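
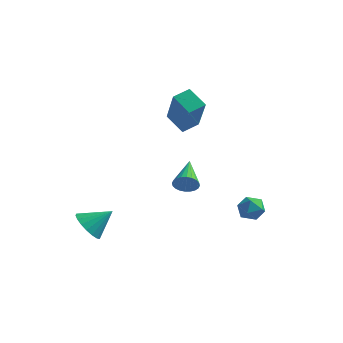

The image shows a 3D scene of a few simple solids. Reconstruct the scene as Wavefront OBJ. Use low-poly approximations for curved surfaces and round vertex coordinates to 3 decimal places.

v -0.619 1.49 0.178
v -1.472 1.858 0.73
v -0.19 2.169 0.389
v -1.043 2.536 0.942
v 0.083 0.504 1.918
v -0.77 0.871 2.471
v 0.512 1.182 2.13
v -0.341 1.55 2.682
v 0.694 -1.291 -1.131
v 0.984 -1.368 -0.671
v 0.266 0.111 -0.629
v 1.131 -1.277 -0.798
v 1.211 -1.189 -0.976
v 1.213 -1.116 -1.178
v 1.135 -1.07 -1.373
v 0.991 -1.058 -1.531
v 0.801 -1.081 -1.628
v 0.594 -1.136 -1.649
v 0.403 -1.215 -1.592
v 0.256 -1.305 -1.465
v 0.176 -1.394 -1.286
v 0.174 -1.466 -1.084
v 0.252 -1.512 -0.89
v 0.397 -1.525 -0.732
v 0.587 -1.502 -0.635
v 0.793 -1.447 -0.613
v -2.735 -3.095 -3.353
v -2.156 -3.522 -3.655
v -1.925 -2.525 -2.607
v -2.162 -3.244 -3.861
v -2.282 -2.935 -3.967
v -2.491 -2.659 -3.952
v -2.748 -2.469 -3.817
v -3.003 -2.402 -3.591
v -3.205 -2.474 -3.318
v -3.314 -2.668 -3.051
v -3.308 -2.947 -2.845
v -3.188 -3.255 -2.739
v -2.979 -3.532 -2.754
v -2.722 -3.722 -2.889
v -2.467 -3.788 -3.115
v -2.265 -3.717 -3.388
v 2.418 0.873 -2.64
v 2.688 1.183 -3.133
v 2.812 -0.023 -2.987
v 3.082 0.287 -3.48
v 3.299 0.381 -2.884
v 3.056 0.935 -2.669
v 2.444 0.225 -3.451
v 2.201 0.779 -3.236
v 2.705 0.782 -3.634
v 3.233 0.879 -3.283
v 2.267 0.281 -2.837
v 2.795 0.378 -2.486
f 2 4 1
f 5 2 1
f 1 4 3
f 3 5 1
f 2 8 4
f 6 2 5
f 6 8 2
f 4 8 3
f 7 5 3
f 3 8 7
f 7 6 5
f 8 6 7
f 10 9 12
f 10 12 11
f 12 9 13
f 12 13 11
f 13 9 14
f 13 14 11
f 14 9 15
f 14 15 11
f 15 9 16
f 15 16 11
f 16 9 17
f 16 17 11
f 17 9 18
f 17 18 11
f 18 9 19
f 18 19 11
f 19 9 20
f 19 20 11
f 20 9 21
f 20 21 11
f 21 9 22
f 21 22 11
f 22 9 23
f 22 23 11
f 23 9 24
f 23 24 11
f 24 9 25
f 24 25 11
f 25 9 26
f 25 26 11
f 26 9 10
f 26 10 11
f 28 27 30
f 28 30 29
f 30 27 31
f 30 31 29
f 31 27 32
f 31 32 29
f 32 27 33
f 32 33 29
f 33 27 34
f 33 34 29
f 34 27 35
f 34 35 29
f 35 27 36
f 35 36 29
f 36 27 37
f 36 37 29
f 37 27 38
f 37 38 29
f 38 27 39
f 38 39 29
f 39 27 40
f 39 40 29
f 40 27 41
f 40 41 29
f 41 27 42
f 41 42 29
f 42 27 28
f 42 28 29
f 43 54 48
f 43 48 44
f 43 44 50
f 43 50 53
f 43 53 54
f 44 48 52
f 48 54 47
f 54 53 45
f 53 50 49
f 50 44 51
f 46 52 47
f 46 47 45
f 46 45 49
f 46 49 51
f 46 51 52
f 47 52 48
f 45 47 54
f 49 45 53
f 51 49 50
f 52 51 44



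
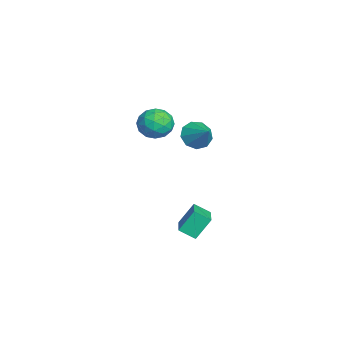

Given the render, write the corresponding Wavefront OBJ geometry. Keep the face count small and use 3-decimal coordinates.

v 3.015 -0.534 -3.873
v 2.712 0.241 -2.747
v 3.217 0.289 -4.385
v 2.914 1.064 -3.259
v 4.686 -0.624 -3.361
v 4.383 0.151 -2.235
v 4.888 0.199 -3.873
v 4.585 0.974 -2.747
v 0.431 0.507 0.887
v 1.008 -0.056 0.51
v 1.509 1.033 1.753
v 0.998 0.469 0.203
v 0.723 1.012 0.215
v 0.311 1.318 0.542
v -0.045 1.245 1.03
v -0.179 0.826 1.452
v -0.027 0.258 1.609
v 0.339 -0.194 1.428
v 0.747 -0.318 0.994
v 2.143 -1.176 3.661
v 2.699 -0.716 3
v 2.481 -2.564 2.98
v 3.037 -2.104 2.319
v 3.323 -2.148 3.253
v 3.114 -1.29 3.674
v 2.066 -1.99 2.306
v 1.857 -1.132 2.727
v 2.651 -1.22 2.163
v 3.428 -1.317 2.748
v 1.752 -1.963 3.232
v 2.529 -2.06 3.817
v 2.391 -0.824 3.39
v 2.789 -2.456 2.59
v 2.957 -2.481 3.139
v 3.284 -2.211 2.751
v 2.636 -1.162 3.786
v 2.962 -0.892 3.398
v 3.329 -1.733 3.547
v 2.218 -2.388 2.582
v 2.544 -2.118 2.194
v 1.896 -1.069 3.229
v 2.223 -0.799 2.841
v 1.851 -1.547 2.433
v 2.69 -0.85 2.51
v 2.888 -1.666 2.11
v 2.318 -1.598 2.102
v 2.195 -1.094 2.349
v 3.146 -0.907 2.854
v 3.345 -1.723 2.454
v 3.514 -1.749 3.003
v 3.391 -1.245 3.25
v 3.118 -1.203 2.362
v 1.835 -1.557 3.526
v 2.034 -2.373 3.126
v 1.789 -2.035 2.73
v 1.666 -1.531 2.977
v 2.292 -1.614 3.87
v 2.49 -2.43 3.47
v 2.985 -2.186 3.631
v 2.862 -1.682 3.878
v 2.062 -2.077 3.618
f 2 4 1
f 5 2 1
f 1 4 3
f 3 5 1
f 2 8 4
f 6 2 5
f 6 8 2
f 4 8 3
f 7 5 3
f 3 8 7
f 7 6 5
f 8 6 7
f 10 9 12
f 10 12 11
f 12 9 13
f 12 13 11
f 13 9 14
f 13 14 11
f 14 9 15
f 14 15 11
f 15 9 16
f 15 16 11
f 16 9 17
f 16 17 11
f 17 9 18
f 17 18 11
f 18 9 19
f 18 19 11
f 19 9 10
f 19 10 11
f 20 57 36
f 57 31 60
f 36 60 25
f 57 60 36
f 20 36 32
f 36 25 37
f 32 37 21
f 36 37 32
f 20 32 41
f 32 21 42
f 41 42 27
f 32 42 41
f 20 41 53
f 41 27 56
f 53 56 30
f 41 56 53
f 20 53 57
f 53 30 61
f 57 61 31
f 53 61 57
f 21 37 48
f 37 25 51
f 48 51 29
f 37 51 48
f 25 60 38
f 60 31 59
f 38 59 24
f 60 59 38
f 31 61 58
f 61 30 54
f 58 54 22
f 61 54 58
f 30 56 55
f 56 27 43
f 55 43 26
f 56 43 55
f 27 42 47
f 42 21 44
f 47 44 28
f 42 44 47
f 23 49 35
f 49 29 50
f 35 50 24
f 49 50 35
f 23 35 33
f 35 24 34
f 33 34 22
f 35 34 33
f 23 33 40
f 33 22 39
f 40 39 26
f 33 39 40
f 23 40 45
f 40 26 46
f 45 46 28
f 40 46 45
f 23 45 49
f 45 28 52
f 49 52 29
f 45 52 49
f 24 50 38
f 50 29 51
f 38 51 25
f 50 51 38
f 22 34 58
f 34 24 59
f 58 59 31
f 34 59 58
f 26 39 55
f 39 22 54
f 55 54 30
f 39 54 55
f 28 46 47
f 46 26 43
f 47 43 27
f 46 43 47
f 29 52 48
f 52 28 44
f 48 44 21
f 52 44 48



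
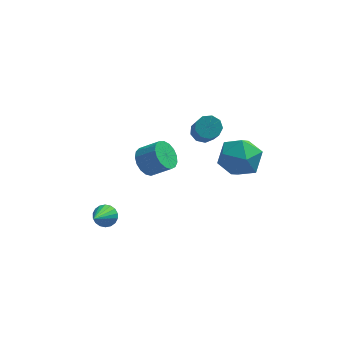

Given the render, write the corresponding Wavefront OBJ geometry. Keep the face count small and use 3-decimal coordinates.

v 1.76 3.615 -0.753
v 2.356 3.617 -0.819
v 2.537 2.207 0.767
v 1.94 2.205 0.833
v 2.243 3.906 -0.55
v 2.424 2.496 1.036
v 1.904 4.058 -0.375
v 2.085 2.648 1.211
v 1.498 4.003 -0.378
v 1.678 2.593 1.208
v 1.213 3.767 -0.556
v 1.394 2.356 1.03
v 1.185 3.459 -0.826
v 1.366 2.049 0.76
v 1.425 3.224 -1.062
v 1.606 1.814 0.524
v 1.822 3.173 -1.154
v 2.003 1.762 0.433
v 2.19 3.328 -1.057
v 2.37 1.918 0.529
v -2.471 0.841 -4.074
v -2.224 0.461 -4.421
v -2.909 -0.421 -3.006
v -2.035 0.528 -4.265
v -1.932 0.656 -4.072
v -1.936 0.821 -3.879
v -2.046 0.989 -3.725
v -2.24 1.129 -3.64
v -2.48 1.211 -3.641
v -2.719 1.22 -3.728
v -2.908 1.154 -3.884
v -3.011 1.025 -4.077
v -3.006 0.861 -4.27
v -2.896 0.692 -4.424
v -2.702 0.553 -4.509
v -2.462 0.47 -4.508
v -0.736 3.174 -2.503
v -0.281 3.574 -2.961
v 0.592 3.366 -2.275
v 0.136 2.966 -1.817
v -0.406 3.821 -2.726
v 0.466 3.613 -2.04
v -0.608 3.921 -2.44
v 0.265 3.712 -1.753
v -0.839 3.849 -2.168
v 0.034 3.64 -1.482
v -1.046 3.622 -1.973
v -0.173 3.414 -1.287
v -1.183 3.293 -1.9
v -0.31 3.085 -1.213
v -1.217 2.937 -1.964
v -0.344 2.729 -1.278
v -1.141 2.635 -2.153
v -0.268 2.427 -1.466
v -0.973 2.457 -2.421
v -0.1 2.248 -1.734
v -0.75 2.443 -2.708
v 0.123 2.234 -2.022
v -0.524 2.596 -2.949
v 0.349 2.388 -2.262
v -0.347 2.882 -3.087
v 0.526 2.674 -2.4
v -0.259 3.235 -3.092
v 0.614 3.027 -2.405
v 2.552 0.901 1.007
v 3.583 1.125 0.89
v 2.817 -0.665 0.35
v 3.848 -0.441 0.233
v 3.438 -0.558 1.205
v 3.274 0.409 1.611
v 3.126 0.051 -0.371
v 2.962 1.018 0.035
v 3.938 0.599 0.038
v 4.131 0.223 1.012
v 2.269 0.237 0.228
v 2.462 -0.139 1.202
f 2 1 5
f 2 5 3
f 3 5 6
f 3 6 4
f 5 1 7
f 5 7 6
f 6 7 8
f 6 8 4
f 7 1 9
f 7 9 8
f 8 9 10
f 8 10 4
f 9 1 11
f 9 11 10
f 10 11 12
f 10 12 4
f 11 1 13
f 11 13 12
f 12 13 14
f 12 14 4
f 13 1 15
f 13 15 14
f 14 15 16
f 14 16 4
f 15 1 17
f 15 17 16
f 16 17 18
f 16 18 4
f 17 1 19
f 17 19 18
f 18 19 20
f 18 20 4
f 19 1 2
f 19 2 20
f 20 2 3
f 20 3 4
f 22 21 24
f 22 24 23
f 24 21 25
f 24 25 23
f 25 21 26
f 25 26 23
f 26 21 27
f 26 27 23
f 27 21 28
f 27 28 23
f 28 21 29
f 28 29 23
f 29 21 30
f 29 30 23
f 30 21 31
f 30 31 23
f 31 21 32
f 31 32 23
f 32 21 33
f 32 33 23
f 33 21 34
f 33 34 23
f 34 21 35
f 34 35 23
f 35 21 36
f 35 36 23
f 36 21 22
f 36 22 23
f 38 37 41
f 38 41 39
f 39 41 42
f 39 42 40
f 41 37 43
f 41 43 42
f 42 43 44
f 42 44 40
f 43 37 45
f 43 45 44
f 44 45 46
f 44 46 40
f 45 37 47
f 45 47 46
f 46 47 48
f 46 48 40
f 47 37 49
f 47 49 48
f 48 49 50
f 48 50 40
f 49 37 51
f 49 51 50
f 50 51 52
f 50 52 40
f 51 37 53
f 51 53 52
f 52 53 54
f 52 54 40
f 53 37 55
f 53 55 54
f 54 55 56
f 54 56 40
f 55 37 57
f 55 57 56
f 56 57 58
f 56 58 40
f 57 37 59
f 57 59 58
f 58 59 60
f 58 60 40
f 59 37 61
f 59 61 60
f 60 61 62
f 60 62 40
f 61 37 63
f 61 63 62
f 62 63 64
f 62 64 40
f 63 37 38
f 63 38 64
f 64 38 39
f 64 39 40
f 65 76 70
f 65 70 66
f 65 66 72
f 65 72 75
f 65 75 76
f 66 70 74
f 70 76 69
f 76 75 67
f 75 72 71
f 72 66 73
f 68 74 69
f 68 69 67
f 68 67 71
f 68 71 73
f 68 73 74
f 69 74 70
f 67 69 76
f 71 67 75
f 73 71 72
f 74 73 66



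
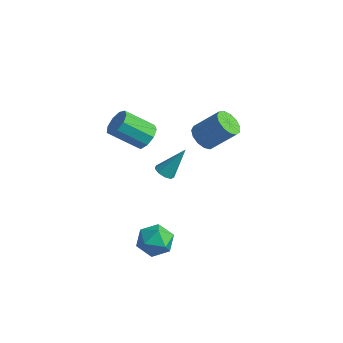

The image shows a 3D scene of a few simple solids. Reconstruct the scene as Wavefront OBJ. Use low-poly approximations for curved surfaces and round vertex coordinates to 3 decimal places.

v -1.061 -0.699 -4.166
v -0.177 -1.266 -4.384
v -1.603 -1.954 -3.096
v -0.719 -2.521 -3.314
v -0.647 -1.612 -2.749
v -0.312 -0.837 -3.411
v -1.468 -2.383 -4.069
v -1.133 -1.608 -4.731
v -0.429 -2.307 -4.325
v 0.079 -1.831 -3.509
v -1.859 -1.389 -3.971
v -1.351 -0.913 -3.155
v 0.04 -1.839 2.41
v 0.584 -1.941 2.276
v 0.58 -0.921 3.91
v 0.467 -1.607 2.114
v 0.15 -1.381 2.09
v -0.218 -1.37 2.216
v -0.466 -1.578 2.433
v -0.478 -1.909 2.639
v -0.247 -2.207 2.738
v 0.118 -2.333 2.684
v 0.446 -2.228 2.501
v -2.547 3.537 0.545
v -1.998 3.804 -0.06
v -0.923 4.609 1.27
v -1.473 4.343 1.875
v -2.326 4.157 -0.009
v -1.251 4.962 1.321
v -2.724 4.313 0.218
v -1.649 5.118 1.548
v -3.066 4.223 0.549
v -1.992 5.028 1.879
v -3.244 3.916 0.879
v -2.169 4.721 2.209
v -3.2 3.488 1.103
v -2.126 4.293 2.433
v -2.949 3.076 1.149
v -1.875 3.881 2.479
v -2.571 2.811 1.004
v -1.496 3.616 2.334
v -2.185 2.776 0.713
v -1.11 3.581 2.043
v -1.914 2.983 0.369
v -0.839 3.788 1.699
v -1.844 3.366 0.08
v -0.769 4.171 1.41
v -3.413 0.298 1.913
v -2.996 0.605 2.574
v -4.049 -0.491 3.748
v -4.467 -0.798 3.087
v -3.457 0.93 2.464
v -4.51 -0.165 3.638
v -3.897 0.959 2.097
v -4.95 -0.136 3.27
v -4.111 0.679 1.643
v -5.164 -0.416 2.817
v -3.999 0.22 1.316
v -5.052 -0.875 2.489
v -3.613 -0.202 1.268
v -4.666 -1.297 2.442
v -3.133 -0.391 1.522
v -4.186 -1.486 2.696
v -2.785 -0.258 1.959
v -3.838 -1.353 3.133
v -2.731 0.136 2.375
v -3.784 -0.96 3.548
f 1 12 6
f 1 6 2
f 1 2 8
f 1 8 11
f 1 11 12
f 2 6 10
f 6 12 5
f 12 11 3
f 11 8 7
f 8 2 9
f 4 10 5
f 4 5 3
f 4 3 7
f 4 7 9
f 4 9 10
f 5 10 6
f 3 5 12
f 7 3 11
f 9 7 8
f 10 9 2
f 14 13 16
f 14 16 15
f 16 13 17
f 16 17 15
f 17 13 18
f 17 18 15
f 18 13 19
f 18 19 15
f 19 13 20
f 19 20 15
f 20 13 21
f 20 21 15
f 21 13 22
f 21 22 15
f 22 13 23
f 22 23 15
f 23 13 14
f 23 14 15
f 25 24 28
f 25 28 26
f 26 28 29
f 26 29 27
f 28 24 30
f 28 30 29
f 29 30 31
f 29 31 27
f 30 24 32
f 30 32 31
f 31 32 33
f 31 33 27
f 32 24 34
f 32 34 33
f 33 34 35
f 33 35 27
f 34 24 36
f 34 36 35
f 35 36 37
f 35 37 27
f 36 24 38
f 36 38 37
f 37 38 39
f 37 39 27
f 38 24 40
f 38 40 39
f 39 40 41
f 39 41 27
f 40 24 42
f 40 42 41
f 41 42 43
f 41 43 27
f 42 24 44
f 42 44 43
f 43 44 45
f 43 45 27
f 44 24 46
f 44 46 45
f 45 46 47
f 45 47 27
f 46 24 25
f 46 25 47
f 47 25 26
f 47 26 27
f 49 48 52
f 49 52 50
f 50 52 53
f 50 53 51
f 52 48 54
f 52 54 53
f 53 54 55
f 53 55 51
f 54 48 56
f 54 56 55
f 55 56 57
f 55 57 51
f 56 48 58
f 56 58 57
f 57 58 59
f 57 59 51
f 58 48 60
f 58 60 59
f 59 60 61
f 59 61 51
f 60 48 62
f 60 62 61
f 61 62 63
f 61 63 51
f 62 48 64
f 62 64 63
f 63 64 65
f 63 65 51
f 64 48 66
f 64 66 65
f 65 66 67
f 65 67 51
f 66 48 49
f 66 49 67
f 67 49 50
f 67 50 51



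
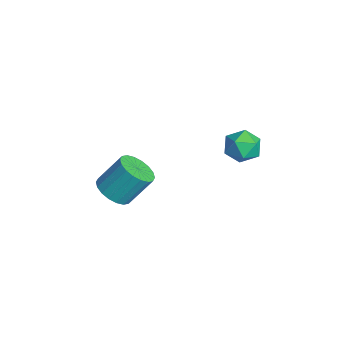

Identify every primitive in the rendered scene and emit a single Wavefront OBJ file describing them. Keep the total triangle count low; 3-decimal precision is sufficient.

v -1.355 -3.149 -1.028
v -0.839 -2.737 -1.385
v -0.75 -1.88 -0.27
v -1.265 -2.291 0.088
v -1.126 -2.592 -1.475
v -1.037 -1.734 -0.359
v -1.458 -2.556 -1.475
v -1.369 -1.698 -0.36
v -1.769 -2.638 -1.387
v -1.68 -1.78 -0.272
v -1.999 -2.821 -1.228
v -1.909 -1.963 -0.113
v -2.1 -3.069 -1.029
v -2.011 -2.211 0.086
v -2.054 -3.333 -0.83
v -1.965 -2.475 0.285
v -1.87 -3.56 -0.67
v -1.781 -2.703 0.445
v -1.583 -3.706 -0.581
v -1.494 -2.848 0.535
v -1.251 -3.742 -0.58
v -1.162 -2.884 0.535
v -0.94 -3.66 -0.668
v -0.851 -2.802 0.447
v -0.711 -3.477 -0.827
v -0.621 -2.619 0.288
v -0.609 -3.229 -1.026
v -0.52 -2.371 0.089
v -0.655 -2.965 -1.225
v -0.566 -2.107 -0.11
v 2.132 0.978 3.675
v 2.67 0.772 3.268
v 1.85 -0.112 3.852
v 2.388 -0.318 3.445
v 2.514 -0.021 4.071
v 2.688 0.653 3.962
v 1.832 0.007 3.158
v 2.006 0.681 3.049
v 2.484 0.172 2.948
v 2.905 0.155 3.513
v 1.615 0.505 3.607
v 2.036 0.488 4.172
f 2 1 5
f 2 5 3
f 3 5 6
f 3 6 4
f 5 1 7
f 5 7 6
f 6 7 8
f 6 8 4
f 7 1 9
f 7 9 8
f 8 9 10
f 8 10 4
f 9 1 11
f 9 11 10
f 10 11 12
f 10 12 4
f 11 1 13
f 11 13 12
f 12 13 14
f 12 14 4
f 13 1 15
f 13 15 14
f 14 15 16
f 14 16 4
f 15 1 17
f 15 17 16
f 16 17 18
f 16 18 4
f 17 1 19
f 17 19 18
f 18 19 20
f 18 20 4
f 19 1 21
f 19 21 20
f 20 21 22
f 20 22 4
f 21 1 23
f 21 23 22
f 22 23 24
f 22 24 4
f 23 1 25
f 23 25 24
f 24 25 26
f 24 26 4
f 25 1 27
f 25 27 26
f 26 27 28
f 26 28 4
f 27 1 29
f 27 29 28
f 28 29 30
f 28 30 4
f 29 1 2
f 29 2 30
f 30 2 3
f 30 3 4
f 31 42 36
f 31 36 32
f 31 32 38
f 31 38 41
f 31 41 42
f 32 36 40
f 36 42 35
f 42 41 33
f 41 38 37
f 38 32 39
f 34 40 35
f 34 35 33
f 34 33 37
f 34 37 39
f 34 39 40
f 35 40 36
f 33 35 42
f 37 33 41
f 39 37 38
f 40 39 32



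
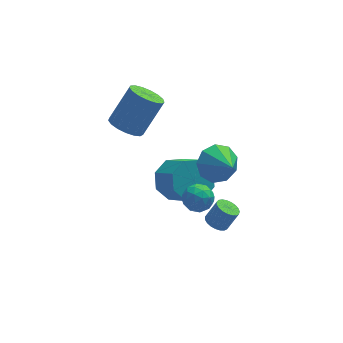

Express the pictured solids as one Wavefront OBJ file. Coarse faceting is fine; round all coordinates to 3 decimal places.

v 3.65 -1.641 1.534
v 4.435 -1.793 1.02
v 3.99 -2.839 2.406
v 4.568 -1.394 1.516
v 4.271 -1.111 2.02
v 3.684 -1.076 2.297
v 3.081 -1.305 2.216
v 2.745 -1.692 1.816
v 2.832 -2.055 1.284
v 3.302 -2.224 0.869
v 3.936 -2.121 0.765
v 3.424 -2.524 -1.706
v 3.885 -2.685 -1.958
v 4.397 -2.617 -1.067
v 3.936 -2.456 -0.814
v 3.896 -2.458 -1.981
v 4.407 -2.39 -1.09
v 3.824 -2.242 -1.957
v 4.336 -2.174 -1.065
v 3.683 -2.075 -1.889
v 4.195 -2.007 -0.997
v 3.498 -1.985 -1.789
v 4.01 -1.917 -0.898
v 3.3 -1.989 -1.675
v 3.812 -1.921 -0.784
v 3.123 -2.085 -1.566
v 3.635 -2.017 -0.675
v 2.998 -2.257 -1.482
v 3.51 -2.189 -0.59
v 2.947 -2.475 -1.436
v 3.459 -2.408 -0.544
v 2.979 -2.702 -1.436
v 3.49 -2.634 -0.545
v 3.087 -2.898 -1.484
v 3.599 -2.83 -0.592
v 3.254 -3.029 -1.569
v 3.766 -2.961 -0.678
v 3.45 -3.073 -1.679
v 3.962 -3.005 -0.787
v 3.642 -3.022 -1.793
v 4.153 -2.954 -0.901
v 3.796 -2.885 -1.891
v 4.307 -2.817 -1
v 2.423 -2.685 0.526
v 2.96 -2.689 0.997
v 1.98 -3.631 1.023
v 2.517 -3.635 1.494
v 2.023 -3.119 1.52
v 2.296 -2.535 1.213
v 2.644 -3.785 0.807
v 2.917 -3.201 0.5
v 3.097 -3.369 1.171
v 2.713 -2.957 1.612
v 2.227 -3.363 0.408
v 1.843 -2.951 0.849
v 2.73 -2.604 0.718
v 2.21 -3.716 1.302
v 1.919 -3.413 1.318
v 2.235 -3.415 1.595
v 2.34 -2.513 0.845
v 2.656 -2.516 1.122
v 2.105 -2.768 1.429
v 2.284 -3.804 0.898
v 2.6 -3.807 1.175
v 2.705 -2.905 0.425
v 3.021 -2.907 0.702
v 2.835 -3.552 0.591
v 3.127 -3.006 1.097
v 2.866 -3.562 1.389
v 2.94 -3.65 0.985
v 3.101 -3.307 0.805
v 2.901 -2.764 1.356
v 2.641 -3.32 1.649
v 2.35 -3.017 1.664
v 2.511 -2.673 1.483
v 2.981 -3.164 1.458
v 2.299 -3 0.371
v 2.039 -3.556 0.664
v 2.429 -3.647 0.537
v 2.59 -3.303 0.356
v 2.074 -2.758 0.631
v 1.813 -3.314 0.923
v 1.839 -3.013 1.215
v 2 -2.67 1.035
v 1.959 -3.156 0.562
v 0.329 0.987 2.228
v 0.89 1.334 1.724
v 1.932 1.861 3.248
v 1.371 1.513 3.752
v 0.633 1.628 1.798
v 1.675 2.155 3.322
v 0.307 1.775 1.971
v 1.349 2.302 3.495
v -0.015 1.742 2.202
v 1.028 2.268 3.726
v -0.257 1.535 2.439
v 0.785 2.062 3.963
v -0.365 1.203 2.628
v 0.677 1.73 4.152
v -0.315 0.821 2.725
v 0.728 1.348 4.249
v -0.117 0.477 2.709
v 0.926 1.004 4.233
v 0.184 0.25 2.582
v 1.226 0.777 4.106
v 0.517 0.192 2.374
v 1.56 0.718 3.898
v 0.807 0.315 2.133
v 1.85 0.842 3.657
v 0.988 0.593 1.913
v 2.03 1.119 3.437
v 1.018 0.961 1.766
v 2.06 1.487 3.29
v 2.45 0.845 -1.938
v 3.341 0.733 -2.52
v 3.861 -0.417 -1.504
v 2.97 -0.305 -0.922
v 3.422 1.293 -1.928
v 3.941 0.144 -0.912
v 2.933 1.59 -1.342
v 3.453 0.441 -0.326
v 2.162 1.451 -1.105
v 2.681 0.302 -0.089
v 1.559 0.957 -1.356
v 2.079 -0.193 -0.34
v 1.479 0.396 -1.948
v 1.998 -0.753 -0.932
v 1.967 0.099 -2.534
v 2.487 -1.05 -1.518
v 2.739 0.238 -2.771
v 3.258 -0.911 -1.755
f 2 1 4
f 2 4 3
f 4 1 5
f 4 5 3
f 5 1 6
f 5 6 3
f 6 1 7
f 6 7 3
f 7 1 8
f 7 8 3
f 8 1 9
f 8 9 3
f 9 1 10
f 9 10 3
f 10 1 11
f 10 11 3
f 11 1 2
f 11 2 3
f 13 12 16
f 13 16 14
f 14 16 17
f 14 17 15
f 16 12 18
f 16 18 17
f 17 18 19
f 17 19 15
f 18 12 20
f 18 20 19
f 19 20 21
f 19 21 15
f 20 12 22
f 20 22 21
f 21 22 23
f 21 23 15
f 22 12 24
f 22 24 23
f 23 24 25
f 23 25 15
f 24 12 26
f 24 26 25
f 25 26 27
f 25 27 15
f 26 12 28
f 26 28 27
f 27 28 29
f 27 29 15
f 28 12 30
f 28 30 29
f 29 30 31
f 29 31 15
f 30 12 32
f 30 32 31
f 31 32 33
f 31 33 15
f 32 12 34
f 32 34 33
f 33 34 35
f 33 35 15
f 34 12 36
f 34 36 35
f 35 36 37
f 35 37 15
f 36 12 38
f 36 38 37
f 37 38 39
f 37 39 15
f 38 12 40
f 38 40 39
f 39 40 41
f 39 41 15
f 40 12 42
f 40 42 41
f 41 42 43
f 41 43 15
f 42 12 13
f 42 13 43
f 43 13 14
f 43 14 15
f 44 81 60
f 81 55 84
f 60 84 49
f 81 84 60
f 44 60 56
f 60 49 61
f 56 61 45
f 60 61 56
f 44 56 65
f 56 45 66
f 65 66 51
f 56 66 65
f 44 65 77
f 65 51 80
f 77 80 54
f 65 80 77
f 44 77 81
f 77 54 85
f 81 85 55
f 77 85 81
f 45 61 72
f 61 49 75
f 72 75 53
f 61 75 72
f 49 84 62
f 84 55 83
f 62 83 48
f 84 83 62
f 55 85 82
f 85 54 78
f 82 78 46
f 85 78 82
f 54 80 79
f 80 51 67
f 79 67 50
f 80 67 79
f 51 66 71
f 66 45 68
f 71 68 52
f 66 68 71
f 47 73 59
f 73 53 74
f 59 74 48
f 73 74 59
f 47 59 57
f 59 48 58
f 57 58 46
f 59 58 57
f 47 57 64
f 57 46 63
f 64 63 50
f 57 63 64
f 47 64 69
f 64 50 70
f 69 70 52
f 64 70 69
f 47 69 73
f 69 52 76
f 73 76 53
f 69 76 73
f 48 74 62
f 74 53 75
f 62 75 49
f 74 75 62
f 46 58 82
f 58 48 83
f 82 83 55
f 58 83 82
f 50 63 79
f 63 46 78
f 79 78 54
f 63 78 79
f 52 70 71
f 70 50 67
f 71 67 51
f 70 67 71
f 53 76 72
f 76 52 68
f 72 68 45
f 76 68 72
f 87 86 90
f 87 90 88
f 88 90 91
f 88 91 89
f 90 86 92
f 90 92 91
f 91 92 93
f 91 93 89
f 92 86 94
f 92 94 93
f 93 94 95
f 93 95 89
f 94 86 96
f 94 96 95
f 95 96 97
f 95 97 89
f 96 86 98
f 96 98 97
f 97 98 99
f 97 99 89
f 98 86 100
f 98 100 99
f 99 100 101
f 99 101 89
f 100 86 102
f 100 102 101
f 101 102 103
f 101 103 89
f 102 86 104
f 102 104 103
f 103 104 105
f 103 105 89
f 104 86 106
f 104 106 105
f 105 106 107
f 105 107 89
f 106 86 108
f 106 108 107
f 107 108 109
f 107 109 89
f 108 86 110
f 108 110 109
f 109 110 111
f 109 111 89
f 110 86 112
f 110 112 111
f 111 112 113
f 111 113 89
f 112 86 87
f 112 87 113
f 113 87 88
f 113 88 89
f 115 114 118
f 115 118 116
f 116 118 119
f 116 119 117
f 118 114 120
f 118 120 119
f 119 120 121
f 119 121 117
f 120 114 122
f 120 122 121
f 121 122 123
f 121 123 117
f 122 114 124
f 122 124 123
f 123 124 125
f 123 125 117
f 124 114 126
f 124 126 125
f 125 126 127
f 125 127 117
f 126 114 128
f 126 128 127
f 127 128 129
f 127 129 117
f 128 114 130
f 128 130 129
f 129 130 131
f 129 131 117
f 130 114 115
f 130 115 131
f 131 115 116
f 131 116 117



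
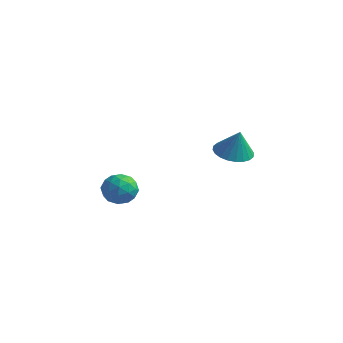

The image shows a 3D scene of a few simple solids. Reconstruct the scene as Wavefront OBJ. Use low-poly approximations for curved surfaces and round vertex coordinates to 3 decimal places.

v -4.17 -1.936 -1.673
v -3.385 -2 -0.976
v -3.715 -3.44 -2.324
v -2.93 -3.504 -1.627
v -3.927 -3.579 -1.303
v -4.209 -2.649 -0.901
v -2.891 -2.791 -2.399
v -3.173 -1.861 -1.997
v -2.595 -2.528 -1.425
v -3.235 -3.015 -0.748
v -3.865 -2.425 -2.552
v -4.505 -2.912 -1.875
v -3.818 -1.836 -1.267
v -3.282 -3.604 -2.033
v -3.869 -3.648 -1.842
v -3.407 -3.686 -1.433
v -4.302 -2.217 -1.223
v -3.84 -2.255 -0.814
v -4.159 -3.183 -1.006
v -3.26 -3.185 -2.486
v -2.798 -3.223 -2.077
v -3.693 -1.754 -1.867
v -3.231 -1.792 -1.458
v -2.941 -2.257 -2.294
v -2.892 -2.184 -1.122
v -2.624 -3.068 -1.504
v -2.601 -2.649 -1.958
v -2.767 -2.103 -1.722
v -3.268 -2.47 -0.724
v -3 -3.354 -1.106
v -3.587 -3.398 -0.916
v -3.752 -2.852 -0.679
v -2.803 -2.781 -0.988
v -4.1 -2.086 -2.194
v -3.832 -2.97 -2.576
v -3.348 -2.588 -2.621
v -3.513 -2.042 -2.384
v -4.476 -2.372 -1.796
v -4.208 -3.256 -2.178
v -4.333 -3.337 -1.578
v -4.499 -2.791 -1.342
v -4.297 -2.659 -2.312
v 2.975 -1.469 2.572
v 3.976 -1.428 2.258
v 3.445 -1.531 4.068
v 3.889 -1.03 2.302
v 3.664 -0.698 2.387
v 3.333 -0.485 2.5
v 2.948 -0.42 2.624
v 2.567 -0.516 2.74
v 2.248 -0.757 2.83
v 2.039 -1.106 2.881
v 1.973 -1.51 2.885
v 2.06 -1.908 2.841
v 2.285 -2.239 2.756
v 2.616 -2.453 2.644
v 3.001 -2.517 2.52
v 3.382 -2.422 2.404
v 3.702 -2.181 2.313
v 3.91 -1.832 2.262
f 1 38 17
f 38 12 41
f 17 41 6
f 38 41 17
f 1 17 13
f 17 6 18
f 13 18 2
f 17 18 13
f 1 13 22
f 13 2 23
f 22 23 8
f 13 23 22
f 1 22 34
f 22 8 37
f 34 37 11
f 22 37 34
f 1 34 38
f 34 11 42
f 38 42 12
f 34 42 38
f 2 18 29
f 18 6 32
f 29 32 10
f 18 32 29
f 6 41 19
f 41 12 40
f 19 40 5
f 41 40 19
f 12 42 39
f 42 11 35
f 39 35 3
f 42 35 39
f 11 37 36
f 37 8 24
f 36 24 7
f 37 24 36
f 8 23 28
f 23 2 25
f 28 25 9
f 23 25 28
f 4 30 16
f 30 10 31
f 16 31 5
f 30 31 16
f 4 16 14
f 16 5 15
f 14 15 3
f 16 15 14
f 4 14 21
f 14 3 20
f 21 20 7
f 14 20 21
f 4 21 26
f 21 7 27
f 26 27 9
f 21 27 26
f 4 26 30
f 26 9 33
f 30 33 10
f 26 33 30
f 5 31 19
f 31 10 32
f 19 32 6
f 31 32 19
f 3 15 39
f 15 5 40
f 39 40 12
f 15 40 39
f 7 20 36
f 20 3 35
f 36 35 11
f 20 35 36
f 9 27 28
f 27 7 24
f 28 24 8
f 27 24 28
f 10 33 29
f 33 9 25
f 29 25 2
f 33 25 29
f 44 43 46
f 44 46 45
f 46 43 47
f 46 47 45
f 47 43 48
f 47 48 45
f 48 43 49
f 48 49 45
f 49 43 50
f 49 50 45
f 50 43 51
f 50 51 45
f 51 43 52
f 51 52 45
f 52 43 53
f 52 53 45
f 53 43 54
f 53 54 45
f 54 43 55
f 54 55 45
f 55 43 56
f 55 56 45
f 56 43 57
f 56 57 45
f 57 43 58
f 57 58 45
f 58 43 59
f 58 59 45
f 59 43 60
f 59 60 45
f 60 43 44
f 60 44 45



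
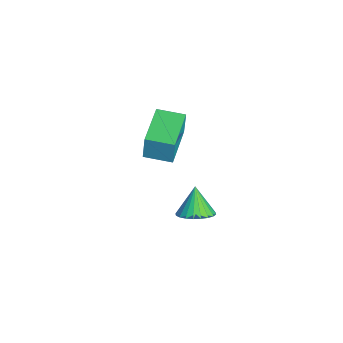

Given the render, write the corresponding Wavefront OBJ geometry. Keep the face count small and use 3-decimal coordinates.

v -3.472 -1.314 2.481
v -3.429 -1.232 3.787
v -2.974 -0.084 2.388
v -2.931 -0.002 3.694
v -1.489 -2.118 2.466
v -1.446 -2.036 3.772
v -0.991 -0.888 2.373
v -0.948 -0.806 3.679
v 2.912 -0.546 2.923
v 3.613 -0.441 3.374
v 2.168 -0.454 4.057
v 3.538 -0.131 3.299
v 3.367 0.116 3.167
v 3.128 0.262 2.998
v 2.855 0.285 2.818
v 2.591 0.182 2.653
v 2.376 -0.033 2.529
v 2.243 -0.325 2.466
v 2.211 -0.651 2.472
v 2.287 -0.962 2.546
v 2.457 -1.208 2.678
v 2.697 -1.355 2.847
v 2.969 -1.378 3.028
v 3.233 -1.274 3.193
v 3.448 -1.06 3.316
v 3.581 -0.767 3.38
f 2 4 1
f 5 2 1
f 1 4 3
f 3 5 1
f 2 8 4
f 6 2 5
f 6 8 2
f 4 8 3
f 7 5 3
f 3 8 7
f 7 6 5
f 8 6 7
f 10 9 12
f 10 12 11
f 12 9 13
f 12 13 11
f 13 9 14
f 13 14 11
f 14 9 15
f 14 15 11
f 15 9 16
f 15 16 11
f 16 9 17
f 16 17 11
f 17 9 18
f 17 18 11
f 18 9 19
f 18 19 11
f 19 9 20
f 19 20 11
f 20 9 21
f 20 21 11
f 21 9 22
f 21 22 11
f 22 9 23
f 22 23 11
f 23 9 24
f 23 24 11
f 24 9 25
f 24 25 11
f 25 9 26
f 25 26 11
f 26 9 10
f 26 10 11



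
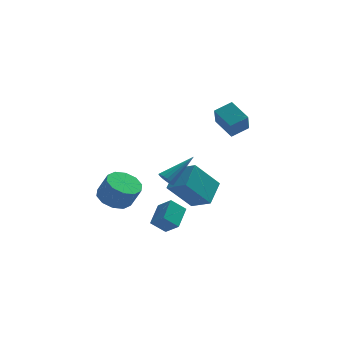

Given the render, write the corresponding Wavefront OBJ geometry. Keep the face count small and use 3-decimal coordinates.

v 2.806 3.89 2.771
v 2.638 3.064 4.012
v 3.847 4.329 3.204
v 3.679 3.503 4.445
v 3.581 2.717 2.095
v 3.413 1.891 3.336
v 4.622 3.156 2.528
v 4.454 2.33 3.769
v -0.671 -4.301 2.504
v -0.338 -4.322 2.092
v 0.851 -3.459 3.696
v -0.447 -4.094 2.07
v -0.607 -3.914 2.148
v -0.782 -3.822 2.307
v -0.932 -3.84 2.511
v -1.022 -3.964 2.713
v -1.032 -4.165 2.867
v -0.959 -4.397 2.938
v -0.82 -4.607 2.91
v -0.647 -4.748 2.788
v -0.48 -4.786 2.601
v -0.357 -4.713 2.392
v -0.305 -4.546 2.208
v -1.456 -3.677 -1.076
v -0.815 -4.291 -0.375
v -0.941 -2.418 -0.444
v -0.301 -3.031 0.257
v -0.639 -3.649 -1.797
v 0.001 -4.262 -1.096
v -0.125 -2.389 -1.165
v 0.516 -3.003 -0.464
v 0.537 -2.406 1.038
v 1.176 -1.082 1.851
v -0.415 -1.567 0.421
v 0.224 -0.244 1.234
v 1.916 -2.056 -0.614
v 2.555 -0.733 0.199
v 0.964 -1.218 -1.231
v 1.603 0.106 -0.418
v -3.233 -1.437 -0.256
v -2.36 -1.784 -0.724
v -1.813 -2.15 0.568
v -2.687 -1.803 1.036
v -2.275 -1.156 -0.582
v -1.729 -1.523 0.71
v -2.557 -0.636 -0.315
v -2.01 -1.002 0.977
v -3.097 -0.421 -0.026
v -2.55 -0.788 1.266
v -3.689 -0.595 0.176
v -3.142 -0.961 1.468
v -4.107 -1.09 0.212
v -3.56 -1.456 1.504
v -4.191 -1.717 0.07
v -3.645 -2.084 1.362
v -3.91 -2.238 -0.197
v -3.363 -2.604 1.095
v -3.37 -2.452 -0.486
v -2.823 -2.819 0.806
v -2.778 -2.279 -0.688
v -2.231 -2.645 0.604
f 2 4 1
f 5 2 1
f 1 4 3
f 3 5 1
f 2 8 4
f 6 2 5
f 6 8 2
f 4 8 3
f 7 5 3
f 3 8 7
f 7 6 5
f 8 6 7
f 10 9 12
f 10 12 11
f 12 9 13
f 12 13 11
f 13 9 14
f 13 14 11
f 14 9 15
f 14 15 11
f 15 9 16
f 15 16 11
f 16 9 17
f 16 17 11
f 17 9 18
f 17 18 11
f 18 9 19
f 18 19 11
f 19 9 20
f 19 20 11
f 20 9 21
f 20 21 11
f 21 9 22
f 21 22 11
f 22 9 23
f 22 23 11
f 23 9 10
f 23 10 11
f 25 27 24
f 28 25 24
f 24 27 26
f 26 28 24
f 25 31 27
f 29 25 28
f 29 31 25
f 27 31 26
f 30 28 26
f 26 31 30
f 30 29 28
f 31 29 30
f 33 35 32
f 36 33 32
f 32 35 34
f 34 36 32
f 33 39 35
f 37 33 36
f 37 39 33
f 35 39 34
f 38 36 34
f 34 39 38
f 38 37 36
f 39 37 38
f 41 40 44
f 41 44 42
f 42 44 45
f 42 45 43
f 44 40 46
f 44 46 45
f 45 46 47
f 45 47 43
f 46 40 48
f 46 48 47
f 47 48 49
f 47 49 43
f 48 40 50
f 48 50 49
f 49 50 51
f 49 51 43
f 50 40 52
f 50 52 51
f 51 52 53
f 51 53 43
f 52 40 54
f 52 54 53
f 53 54 55
f 53 55 43
f 54 40 56
f 54 56 55
f 55 56 57
f 55 57 43
f 56 40 58
f 56 58 57
f 57 58 59
f 57 59 43
f 58 40 60
f 58 60 59
f 59 60 61
f 59 61 43
f 60 40 41
f 60 41 61
f 61 41 42
f 61 42 43



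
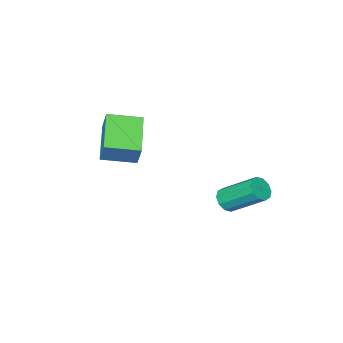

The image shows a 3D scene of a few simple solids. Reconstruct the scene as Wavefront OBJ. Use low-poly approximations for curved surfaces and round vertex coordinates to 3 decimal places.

v -0.652 1.875 0.339
v -0.174 2.228 0.102
v -0.689 3.718 1.284
v -1.168 3.365 1.521
v -0.495 2.293 -0.119
v -1.01 3.783 1.062
v -0.876 2.198 -0.166
v -1.391 3.688 1.016
v -1.172 1.98 -0.019
v -1.687 3.47 1.162
v -1.269 1.722 0.264
v -1.784 3.211 1.445
v -1.131 1.522 0.576
v -1.646 3.012 1.758
v -0.81 1.457 0.798
v -1.325 2.947 1.979
v -0.429 1.552 0.844
v -0.944 3.042 2.026
v -0.133 1.77 0.698
v -0.648 3.26 1.879
v -0.036 2.029 0.415
v -0.551 3.518 1.596
v 1.781 -3.257 3.643
v 1.974 -2.758 4.683
v 0.581 -2.248 3.381
v 0.774 -1.749 4.422
v 3.126 -1.891 2.738
v 3.319 -1.392 3.779
v 1.926 -0.882 2.477
v 2.119 -0.383 3.517
f 2 1 5
f 2 5 3
f 3 5 6
f 3 6 4
f 5 1 7
f 5 7 6
f 6 7 8
f 6 8 4
f 7 1 9
f 7 9 8
f 8 9 10
f 8 10 4
f 9 1 11
f 9 11 10
f 10 11 12
f 10 12 4
f 11 1 13
f 11 13 12
f 12 13 14
f 12 14 4
f 13 1 15
f 13 15 14
f 14 15 16
f 14 16 4
f 15 1 17
f 15 17 16
f 16 17 18
f 16 18 4
f 17 1 19
f 17 19 18
f 18 19 20
f 18 20 4
f 19 1 21
f 19 21 20
f 20 21 22
f 20 22 4
f 21 1 2
f 21 2 22
f 22 2 3
f 22 3 4
f 24 26 23
f 27 24 23
f 23 26 25
f 25 27 23
f 24 30 26
f 28 24 27
f 28 30 24
f 26 30 25
f 29 27 25
f 25 30 29
f 29 28 27
f 30 28 29



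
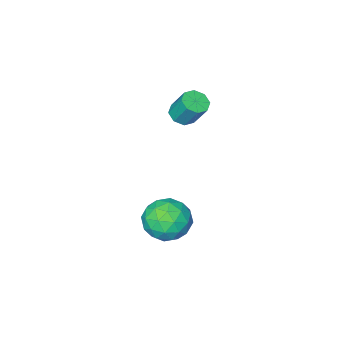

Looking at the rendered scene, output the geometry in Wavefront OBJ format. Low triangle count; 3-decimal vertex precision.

v -1.389 -0.648 -0.969
v -0.399 -0.156 -1.483
v -0.781 -2.444 -1.517
v 0.209 -1.952 -2.031
v 0.087 -1.949 -0.817
v -0.289 -0.839 -0.479
v -0.891 -1.761 -2.521
v -1.267 -0.651 -2.183
v -0.091 -0.844 -2.442
v 0.514 -0.96 -1.389
v -1.694 -1.64 -1.611
v -1.089 -1.756 -0.558
v -0.947 -0.244 -1.178
v -0.233 -2.356 -1.822
v -0.305 -2.354 -1.109
v 0.278 -2.065 -1.411
v -0.883 -0.646 -0.588
v -0.301 -0.357 -0.89
v -0.015 -1.411 -0.498
v -0.879 -2.243 -2.11
v -0.297 -1.954 -2.412
v -1.458 -0.535 -1.589
v -0.875 -0.246 -1.891
v -1.165 -1.189 -2.502
v -0.184 -0.359 -2.044
v 0.173 -1.415 -2.366
v -0.473 -1.303 -2.654
v -0.694 -0.65 -2.455
v 0.171 -0.428 -1.425
v 0.528 -1.483 -1.747
v 0.456 -1.482 -1.034
v 0.236 -0.83 -0.835
v 0.352 -0.832 -1.989
v -1.708 -1.117 -1.253
v -1.351 -2.172 -1.575
v -1.416 -1.77 -2.165
v -1.636 -1.118 -1.966
v -1.353 -1.185 -0.634
v -0.996 -2.241 -0.956
v -0.486 -1.95 -0.545
v -0.707 -1.297 -0.346
v -1.532 -1.768 -1.011
v -3.092 -3.58 3.162
v -2.434 -3.35 3.1
v -2.59 -2.569 4.336
v -3.248 -2.8 4.398
v -2.787 -3.031 2.854
v -2.943 -2.25 4.09
v -3.319 -3.034 2.788
v -3.475 -2.253 4.024
v -3.717 -3.357 2.942
v -3.874 -2.576 4.178
v -3.75 -3.811 3.224
v -3.906 -3.03 4.46
v -3.397 -4.13 3.47
v -3.553 -3.349 4.706
v -2.865 -4.127 3.536
v -3.021 -3.346 4.772
v -2.466 -3.804 3.382
v -2.623 -3.023 4.618
f 1 38 17
f 38 12 41
f 17 41 6
f 38 41 17
f 1 17 13
f 17 6 18
f 13 18 2
f 17 18 13
f 1 13 22
f 13 2 23
f 22 23 8
f 13 23 22
f 1 22 34
f 22 8 37
f 34 37 11
f 22 37 34
f 1 34 38
f 34 11 42
f 38 42 12
f 34 42 38
f 2 18 29
f 18 6 32
f 29 32 10
f 18 32 29
f 6 41 19
f 41 12 40
f 19 40 5
f 41 40 19
f 12 42 39
f 42 11 35
f 39 35 3
f 42 35 39
f 11 37 36
f 37 8 24
f 36 24 7
f 37 24 36
f 8 23 28
f 23 2 25
f 28 25 9
f 23 25 28
f 4 30 16
f 30 10 31
f 16 31 5
f 30 31 16
f 4 16 14
f 16 5 15
f 14 15 3
f 16 15 14
f 4 14 21
f 14 3 20
f 21 20 7
f 14 20 21
f 4 21 26
f 21 7 27
f 26 27 9
f 21 27 26
f 4 26 30
f 26 9 33
f 30 33 10
f 26 33 30
f 5 31 19
f 31 10 32
f 19 32 6
f 31 32 19
f 3 15 39
f 15 5 40
f 39 40 12
f 15 40 39
f 7 20 36
f 20 3 35
f 36 35 11
f 20 35 36
f 9 27 28
f 27 7 24
f 28 24 8
f 27 24 28
f 10 33 29
f 33 9 25
f 29 25 2
f 33 25 29
f 44 43 47
f 44 47 45
f 45 47 48
f 45 48 46
f 47 43 49
f 47 49 48
f 48 49 50
f 48 50 46
f 49 43 51
f 49 51 50
f 50 51 52
f 50 52 46
f 51 43 53
f 51 53 52
f 52 53 54
f 52 54 46
f 53 43 55
f 53 55 54
f 54 55 56
f 54 56 46
f 55 43 57
f 55 57 56
f 56 57 58
f 56 58 46
f 57 43 59
f 57 59 58
f 58 59 60
f 58 60 46
f 59 43 44
f 59 44 60
f 60 44 45
f 60 45 46



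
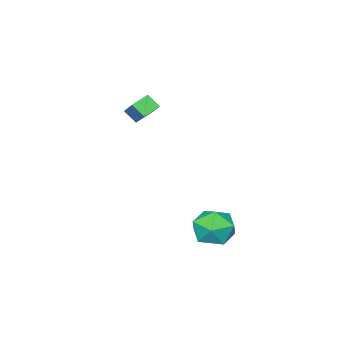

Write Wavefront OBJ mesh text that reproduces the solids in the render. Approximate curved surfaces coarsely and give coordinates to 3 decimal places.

v 1.061 4.89 -1.909
v 2.219 4.509 -1.919
v 0.501 3.211 -2.781
v 1.659 2.83 -2.791
v 1.057 2.924 -1.735
v 1.403 3.962 -1.195
v 1.317 3.758 -3.505
v 1.663 4.796 -2.965
v 2.377 3.809 -2.905
v 2.217 3.294 -1.811
v 0.503 4.426 -2.889
v 0.343 3.911 -1.795
v -0.425 -3.013 3.042
v 0.422 -1.544 4.314
v -0.607 -2.359 2.407
v 0.24 -0.889 3.679
v 0.48 -3.171 2.621
v 1.327 -1.701 3.893
v 0.298 -2.516 1.986
v 1.145 -1.047 3.258
f 1 12 6
f 1 6 2
f 1 2 8
f 1 8 11
f 1 11 12
f 2 6 10
f 6 12 5
f 12 11 3
f 11 8 7
f 8 2 9
f 4 10 5
f 4 5 3
f 4 3 7
f 4 7 9
f 4 9 10
f 5 10 6
f 3 5 12
f 7 3 11
f 9 7 8
f 10 9 2
f 14 16 13
f 17 14 13
f 13 16 15
f 15 17 13
f 14 20 16
f 18 14 17
f 18 20 14
f 16 20 15
f 19 17 15
f 15 20 19
f 19 18 17
f 20 18 19



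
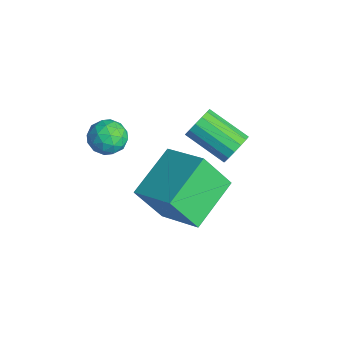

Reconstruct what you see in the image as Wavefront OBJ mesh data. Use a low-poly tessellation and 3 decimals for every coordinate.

v 1.759 2.396 -3.728
v 1.431 1.519 -2.297
v 3.332 3.056 -2.963
v 3.004 2.18 -1.532
v 2.816 0.76 -4.488
v 2.488 -0.116 -3.057
v 4.389 1.421 -3.723
v 4.061 0.544 -2.292
v 1.979 -0.399 -0.912
v 2.422 -0.441 -0.339
v 1.178 -1.039 -0.341
v 1.621 -1.081 0.232
v 1.316 -0.447 0.055
v 1.811 -0.051 -0.298
v 1.789 -1.429 -0.382
v 2.284 -1.033 -0.735
v 2.304 -1.077 -0.011
v 2.012 -0.471 0.259
v 1.588 -1.009 -0.939
v 1.296 -0.403 -0.669
v 2.271 -0.363 -0.676
v 1.329 -1.117 -0.004
v 1.15 -0.744 -0.108
v 1.41 -0.769 0.229
v 1.911 -0.135 -0.652
v 2.172 -0.159 -0.315
v 1.522 -0.163 -0.083
v 1.428 -1.321 -0.365
v 1.689 -1.345 -0.028
v 2.19 -0.711 -0.909
v 2.45 -0.736 -0.572
v 2.078 -1.317 -0.597
v 2.462 -0.762 -0.146
v 1.991 -1.139 0.19
v 2.09 -1.343 -0.171
v 2.381 -1.11 -0.379
v 2.29 -0.406 0.012
v 1.819 -0.782 0.348
v 1.64 -0.41 0.244
v 1.931 -0.177 0.037
v 2.221 -0.78 0.205
v 1.781 -0.698 -1.028
v 1.31 -1.074 -0.692
v 1.669 -1.303 -0.717
v 1.96 -1.07 -0.924
v 1.609 -0.341 -0.87
v 1.138 -0.718 -0.534
v 1.219 -0.37 -0.301
v 1.51 -0.137 -0.509
v 1.379 -0.7 -0.885
v 2.506 3.577 -2.097
v 2.947 3.316 -1.682
v 1.716 2.402 -0.947
v 1.274 2.663 -1.363
v 2.833 3.596 -1.524
v 1.601 2.683 -0.79
v 2.631 3.872 -1.52
v 1.399 2.959 -0.786
v 2.395 4.068 -1.671
v 1.164 3.155 -0.937
v 2.189 4.133 -1.936
v 0.958 3.22 -1.201
v 2.068 4.048 -2.244
v 0.837 3.135 -1.509
v 2.064 3.838 -2.513
v 0.833 2.924 -1.778
v 2.179 3.557 -2.67
v 0.947 2.644 -1.936
v 2.381 3.281 -2.674
v 1.149 2.368 -1.94
v 2.616 3.085 -2.523
v 1.385 2.172 -1.789
v 2.822 3.02 -2.259
v 1.591 2.107 -1.524
v 2.943 3.105 -1.951
v 1.712 2.192 -1.216
f 2 4 1
f 5 2 1
f 1 4 3
f 3 5 1
f 2 8 4
f 6 2 5
f 6 8 2
f 4 8 3
f 7 5 3
f 3 8 7
f 7 6 5
f 8 6 7
f 9 46 25
f 46 20 49
f 25 49 14
f 46 49 25
f 9 25 21
f 25 14 26
f 21 26 10
f 25 26 21
f 9 21 30
f 21 10 31
f 30 31 16
f 21 31 30
f 9 30 42
f 30 16 45
f 42 45 19
f 30 45 42
f 9 42 46
f 42 19 50
f 46 50 20
f 42 50 46
f 10 26 37
f 26 14 40
f 37 40 18
f 26 40 37
f 14 49 27
f 49 20 48
f 27 48 13
f 49 48 27
f 20 50 47
f 50 19 43
f 47 43 11
f 50 43 47
f 19 45 44
f 45 16 32
f 44 32 15
f 45 32 44
f 16 31 36
f 31 10 33
f 36 33 17
f 31 33 36
f 12 38 24
f 38 18 39
f 24 39 13
f 38 39 24
f 12 24 22
f 24 13 23
f 22 23 11
f 24 23 22
f 12 22 29
f 22 11 28
f 29 28 15
f 22 28 29
f 12 29 34
f 29 15 35
f 34 35 17
f 29 35 34
f 12 34 38
f 34 17 41
f 38 41 18
f 34 41 38
f 13 39 27
f 39 18 40
f 27 40 14
f 39 40 27
f 11 23 47
f 23 13 48
f 47 48 20
f 23 48 47
f 15 28 44
f 28 11 43
f 44 43 19
f 28 43 44
f 17 35 36
f 35 15 32
f 36 32 16
f 35 32 36
f 18 41 37
f 41 17 33
f 37 33 10
f 41 33 37
f 52 51 55
f 52 55 53
f 53 55 56
f 53 56 54
f 55 51 57
f 55 57 56
f 56 57 58
f 56 58 54
f 57 51 59
f 57 59 58
f 58 59 60
f 58 60 54
f 59 51 61
f 59 61 60
f 60 61 62
f 60 62 54
f 61 51 63
f 61 63 62
f 62 63 64
f 62 64 54
f 63 51 65
f 63 65 64
f 64 65 66
f 64 66 54
f 65 51 67
f 65 67 66
f 66 67 68
f 66 68 54
f 67 51 69
f 67 69 68
f 68 69 70
f 68 70 54
f 69 51 71
f 69 71 70
f 70 71 72
f 70 72 54
f 71 51 73
f 71 73 72
f 72 73 74
f 72 74 54
f 73 51 75
f 73 75 74
f 74 75 76
f 74 76 54
f 75 51 52
f 75 52 76
f 76 52 53
f 76 53 54



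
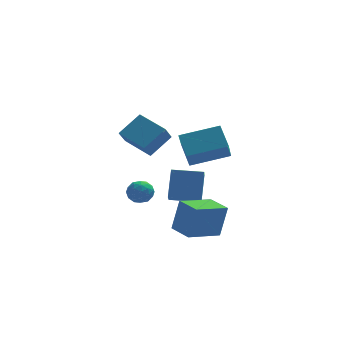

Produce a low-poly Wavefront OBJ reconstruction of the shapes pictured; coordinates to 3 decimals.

v -0.295 1.408 -3.414
v 0.109 0.765 -3.301
v -1.349 0.775 -3.239
v -0.945 0.132 -3.126
v -0.919 0.698 -2.608
v -0.268 1.089 -2.716
v -0.972 0.451 -3.824
v -0.321 0.842 -3.932
v -0.309 0.174 -3.554
v -0.276 0.327 -2.803
v -0.964 1.213 -3.737
v -0.931 1.366 -2.986
v -0 1.142 -3.373
v -1.24 0.398 -3.167
v -1.225 0.731 -2.863
v -0.987 0.353 -2.796
v -0.222 1.333 -3.029
v 0.016 0.955 -2.963
v -0.589 0.916 -2.555
v -1.256 0.585 -3.577
v -1.018 0.207 -3.511
v -0.253 1.187 -3.744
v -0.015 0.809 -3.677
v -0.651 0.624 -3.985
v -0.009 0.417 -3.455
v -0.628 0.045 -3.352
v -0.644 0.232 -3.763
v -0.262 0.462 -3.826
v 0.011 0.507 -3.014
v -0.609 0.135 -2.911
v -0.594 0.467 -2.606
v -0.211 0.697 -2.67
v -0.235 0.159 -3.162
v -0.631 1.405 -3.629
v -1.251 1.033 -3.526
v -1.029 0.843 -3.87
v -0.646 1.073 -3.934
v -0.612 1.495 -3.188
v -1.231 1.123 -3.085
v -0.978 1.078 -2.714
v -0.596 1.308 -2.777
v -1.005 1.381 -3.378
v 1.277 -3.728 -4.206
v 1.698 -3.508 -2.408
v 0.597 -2.504 -4.197
v 1.018 -2.284 -2.398
v 2.982 -2.776 -4.722
v 3.403 -2.556 -2.923
v 2.302 -1.552 -4.712
v 2.723 -1.332 -2.914
v -1.455 3.428 -0.24
v -0.278 4.079 0.768
v -1.057 4.157 -1.175
v 0.119 4.808 -0.167
v -0.259 2.092 -0.773
v 0.917 2.743 0.235
v 0.138 2.821 -1.708
v 1.315 3.472 -0.7
v 1.46 -1.597 0.384
v 1.194 -0.438 1.299
v 1.734 -0.601 -0.798
v 1.468 0.558 0.117
v 3.572 -1.538 0.923
v 3.306 -0.379 1.838
v 3.846 -0.542 -0.259
v 3.58 0.617 0.656
v 0.629 -0.701 -2.952
v 0.912 0.273 -1.488
v 0.822 0.587 -3.846
v 1.105 1.561 -2.383
v 2.275 -1.021 -3.057
v 2.558 -0.047 -1.594
v 2.468 0.267 -3.952
v 2.751 1.241 -2.488
f 1 38 17
f 38 12 41
f 17 41 6
f 38 41 17
f 1 17 13
f 17 6 18
f 13 18 2
f 17 18 13
f 1 13 22
f 13 2 23
f 22 23 8
f 13 23 22
f 1 22 34
f 22 8 37
f 34 37 11
f 22 37 34
f 1 34 38
f 34 11 42
f 38 42 12
f 34 42 38
f 2 18 29
f 18 6 32
f 29 32 10
f 18 32 29
f 6 41 19
f 41 12 40
f 19 40 5
f 41 40 19
f 12 42 39
f 42 11 35
f 39 35 3
f 42 35 39
f 11 37 36
f 37 8 24
f 36 24 7
f 37 24 36
f 8 23 28
f 23 2 25
f 28 25 9
f 23 25 28
f 4 30 16
f 30 10 31
f 16 31 5
f 30 31 16
f 4 16 14
f 16 5 15
f 14 15 3
f 16 15 14
f 4 14 21
f 14 3 20
f 21 20 7
f 14 20 21
f 4 21 26
f 21 7 27
f 26 27 9
f 21 27 26
f 4 26 30
f 26 9 33
f 30 33 10
f 26 33 30
f 5 31 19
f 31 10 32
f 19 32 6
f 31 32 19
f 3 15 39
f 15 5 40
f 39 40 12
f 15 40 39
f 7 20 36
f 20 3 35
f 36 35 11
f 20 35 36
f 9 27 28
f 27 7 24
f 28 24 8
f 27 24 28
f 10 33 29
f 33 9 25
f 29 25 2
f 33 25 29
f 44 46 43
f 47 44 43
f 43 46 45
f 45 47 43
f 44 50 46
f 48 44 47
f 48 50 44
f 46 50 45
f 49 47 45
f 45 50 49
f 49 48 47
f 50 48 49
f 52 54 51
f 55 52 51
f 51 54 53
f 53 55 51
f 52 58 54
f 56 52 55
f 56 58 52
f 54 58 53
f 57 55 53
f 53 58 57
f 57 56 55
f 58 56 57
f 60 62 59
f 63 60 59
f 59 62 61
f 61 63 59
f 60 66 62
f 64 60 63
f 64 66 60
f 62 66 61
f 65 63 61
f 61 66 65
f 65 64 63
f 66 64 65
f 68 70 67
f 71 68 67
f 67 70 69
f 69 71 67
f 68 74 70
f 72 68 71
f 72 74 68
f 70 74 69
f 73 71 69
f 69 74 73
f 73 72 71
f 74 72 73



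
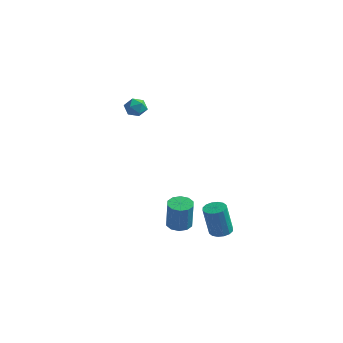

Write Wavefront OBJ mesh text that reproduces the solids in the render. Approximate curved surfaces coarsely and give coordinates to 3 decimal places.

v -0.592 2.281 -4.151
v -0.183 1.811 -4.369
v 0.241 1.429 -2.746
v -0.168 1.899 -2.529
v 0.028 2.159 -4.342
v 0.452 1.777 -2.719
v 0.002 2.554 -4.242
v 0.426 2.171 -2.62
v -0.25 2.844 -4.108
v 0.173 2.462 -2.485
v -0.634 2.92 -3.99
v -0.21 2.537 -2.367
v -1.001 2.751 -3.934
v -0.577 2.369 -2.311
v -1.212 2.403 -3.961
v -0.788 2.021 -2.338
v -1.186 2.009 -4.06
v -0.762 1.626 -2.438
v -0.933 1.718 -4.195
v -0.51 1.336 -2.572
v -0.55 1.643 -4.313
v -0.126 1.26 -2.69
v -3.355 2.734 3.361
v -2.97 2.625 2.873
v -3.91 1.915 3.107
v -3.525 1.806 2.619
v -3.317 1.725 3.209
v -2.974 2.231 3.366
v -3.906 2.309 2.614
v -3.563 2.815 2.771
v -3.311 2.362 2.411
v -2.947 2.001 2.779
v -3.933 2.539 3.201
v -3.569 2.178 3.569
v 1.247 3.271 -4.414
v 1.602 3.736 -4.281
v 1.607 3.235 -2.552
v 1.253 2.769 -2.686
v 1.312 3.844 -4.248
v 1.317 3.342 -2.52
v 1.005 3.798 -4.261
v 1.011 3.296 -2.532
v 0.763 3.611 -4.314
v 0.769 3.109 -2.586
v 0.651 3.332 -4.395
v 0.656 2.831 -2.666
v 0.698 3.038 -4.48
v 0.704 2.536 -2.752
v 0.893 2.805 -4.548
v 0.898 2.304 -2.819
v 1.183 2.698 -4.58
v 1.188 2.196 -2.852
v 1.489 2.744 -4.568
v 1.495 2.242 -2.839
v 1.731 2.931 -4.514
v 1.737 2.429 -2.786
v 1.844 3.209 -4.434
v 1.849 2.708 -2.705
v 1.796 3.504 -4.348
v 1.802 3.002 -2.62
f 2 1 5
f 2 5 3
f 3 5 6
f 3 6 4
f 5 1 7
f 5 7 6
f 6 7 8
f 6 8 4
f 7 1 9
f 7 9 8
f 8 9 10
f 8 10 4
f 9 1 11
f 9 11 10
f 10 11 12
f 10 12 4
f 11 1 13
f 11 13 12
f 12 13 14
f 12 14 4
f 13 1 15
f 13 15 14
f 14 15 16
f 14 16 4
f 15 1 17
f 15 17 16
f 16 17 18
f 16 18 4
f 17 1 19
f 17 19 18
f 18 19 20
f 18 20 4
f 19 1 21
f 19 21 20
f 20 21 22
f 20 22 4
f 21 1 2
f 21 2 22
f 22 2 3
f 22 3 4
f 23 34 28
f 23 28 24
f 23 24 30
f 23 30 33
f 23 33 34
f 24 28 32
f 28 34 27
f 34 33 25
f 33 30 29
f 30 24 31
f 26 32 27
f 26 27 25
f 26 25 29
f 26 29 31
f 26 31 32
f 27 32 28
f 25 27 34
f 29 25 33
f 31 29 30
f 32 31 24
f 36 35 39
f 36 39 37
f 37 39 40
f 37 40 38
f 39 35 41
f 39 41 40
f 40 41 42
f 40 42 38
f 41 35 43
f 41 43 42
f 42 43 44
f 42 44 38
f 43 35 45
f 43 45 44
f 44 45 46
f 44 46 38
f 45 35 47
f 45 47 46
f 46 47 48
f 46 48 38
f 47 35 49
f 47 49 48
f 48 49 50
f 48 50 38
f 49 35 51
f 49 51 50
f 50 51 52
f 50 52 38
f 51 35 53
f 51 53 52
f 52 53 54
f 52 54 38
f 53 35 55
f 53 55 54
f 54 55 56
f 54 56 38
f 55 35 57
f 55 57 56
f 56 57 58
f 56 58 38
f 57 35 59
f 57 59 58
f 58 59 60
f 58 60 38
f 59 35 36
f 59 36 60
f 60 36 37
f 60 37 38



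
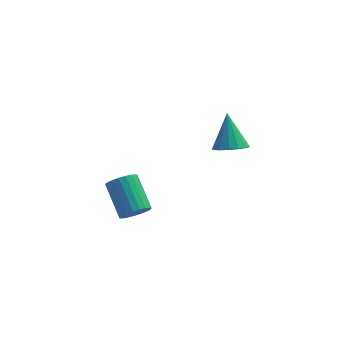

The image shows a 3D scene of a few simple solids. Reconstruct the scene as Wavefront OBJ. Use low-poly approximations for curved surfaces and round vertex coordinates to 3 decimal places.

v 2.017 -0.472 1.734
v 2.526 0.176 1.373
v 1.783 0.632 3.386
v 2.091 0.278 1.243
v 1.636 0.179 1.245
v 1.283 -0.094 1.377
v 1.126 -0.469 1.606
v 1.209 -0.844 1.869
v 1.508 -1.12 2.096
v 1.944 -1.222 2.226
v 2.399 -1.124 2.224
v 2.752 -0.85 2.092
v 2.908 -0.475 1.863
v 2.825 -0.1 1.6
v -2.593 0.165 -4.022
v -1.89 0.615 -4.121
v -2.685 2.125 -2.898
v -3.387 1.675 -2.798
v -2.087 0.727 -4.387
v -2.882 2.238 -3.164
v -2.371 0.742 -4.59
v -3.166 2.252 -3.367
v -2.693 0.657 -4.695
v -3.488 2.168 -3.472
v -2.998 0.487 -4.683
v -3.793 1.998 -3.46
v -3.233 0.261 -4.557
v -4.028 1.772 -3.334
v -3.357 0.019 -4.338
v -4.152 1.529 -3.115
v -3.349 -0.198 -4.064
v -4.144 1.312 -2.841
v -3.21 -0.353 -3.784
v -4.005 1.158 -2.56
v -2.964 -0.418 -3.544
v -3.759 1.093 -2.321
v -2.655 -0.382 -3.387
v -3.449 1.129 -2.164
v -2.334 -0.252 -3.339
v -3.129 1.259 -2.116
v -2.058 -0.049 -3.41
v -2.853 1.461 -2.187
v -1.875 0.19 -3.586
v -2.669 1.701 -2.363
v -1.815 0.425 -3.838
v -2.61 1.936 -2.615
f 2 1 4
f 2 4 3
f 4 1 5
f 4 5 3
f 5 1 6
f 5 6 3
f 6 1 7
f 6 7 3
f 7 1 8
f 7 8 3
f 8 1 9
f 8 9 3
f 9 1 10
f 9 10 3
f 10 1 11
f 10 11 3
f 11 1 12
f 11 12 3
f 12 1 13
f 12 13 3
f 13 1 14
f 13 14 3
f 14 1 2
f 14 2 3
f 16 15 19
f 16 19 17
f 17 19 20
f 17 20 18
f 19 15 21
f 19 21 20
f 20 21 22
f 20 22 18
f 21 15 23
f 21 23 22
f 22 23 24
f 22 24 18
f 23 15 25
f 23 25 24
f 24 25 26
f 24 26 18
f 25 15 27
f 25 27 26
f 26 27 28
f 26 28 18
f 27 15 29
f 27 29 28
f 28 29 30
f 28 30 18
f 29 15 31
f 29 31 30
f 30 31 32
f 30 32 18
f 31 15 33
f 31 33 32
f 32 33 34
f 32 34 18
f 33 15 35
f 33 35 34
f 34 35 36
f 34 36 18
f 35 15 37
f 35 37 36
f 36 37 38
f 36 38 18
f 37 15 39
f 37 39 38
f 38 39 40
f 38 40 18
f 39 15 41
f 39 41 40
f 40 41 42
f 40 42 18
f 41 15 43
f 41 43 42
f 42 43 44
f 42 44 18
f 43 15 45
f 43 45 44
f 44 45 46
f 44 46 18
f 45 15 16
f 45 16 46
f 46 16 17
f 46 17 18



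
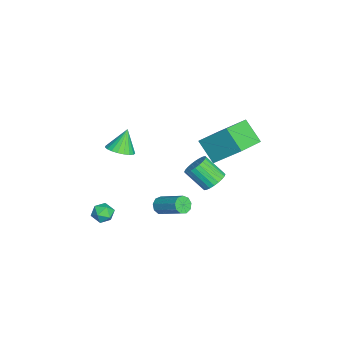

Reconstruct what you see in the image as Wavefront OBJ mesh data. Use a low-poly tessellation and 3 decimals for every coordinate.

v -3.383 2.559 -1.484
v -2.829 2.812 -1.064
v -3.143 1.795 -0.036
v -3.697 1.541 -0.456
v -3.05 2.974 -0.971
v -3.364 1.957 0.057
v -3.32 3.073 -0.956
v -3.635 2.056 0.072
v -3.601 3.093 -1.021
v -3.915 2.076 0.007
v -3.848 3.032 -1.157
v -4.162 2.015 -0.129
v -4.025 2.899 -1.343
v -4.339 1.882 -0.315
v -4.103 2.714 -1.55
v -4.417 1.697 -0.522
v -4.073 2.505 -1.747
v -4.387 1.488 -0.719
v -3.937 2.305 -1.904
v -4.251 1.288 -0.876
v -3.716 2.143 -1.997
v -4.03 1.126 -0.969
v -3.445 2.044 -2.012
v -3.76 1.027 -0.984
v -3.165 2.024 -1.947
v -3.479 1.007 -0.919
v -2.918 2.085 -1.811
v -3.232 1.068 -0.783
v -2.741 2.218 -1.625
v -3.055 1.201 -0.597
v -2.663 2.403 -1.418
v -2.977 1.386 -0.39
v -2.693 2.612 -1.221
v -3.007 1.595 -0.193
v -2.168 3.547 1.766
v -2.885 2.748 2.813
v -1.721 4.937 3.133
v -2.439 4.138 4.18
v -0.681 2.702 2.14
v -1.399 1.903 3.187
v -0.235 4.092 3.507
v -0.952 3.293 4.554
v -0.202 0.188 -0.931
v 0.223 0.108 -1.237
v 1.067 1.291 -0.375
v 0.642 1.372 -0.069
v 0.012 0.364 -1.383
v 0.857 1.548 -0.521
v -0.299 0.539 -1.317
v 0.545 1.722 -0.455
v -0.565 0.549 -1.07
v 0.28 1.732 -0.209
v -0.661 0.39 -0.759
v 0.184 1.574 0.103
v -0.542 0.137 -0.528
v 0.302 1.321 0.334
v -0.265 -0.092 -0.485
v 0.58 1.092 0.377
v 0.042 -0.19 -0.651
v 0.887 0.993 0.21
v 0.235 -0.111 -0.948
v 1.079 1.072 -0.087
v -1.101 -1.927 2.417
v -0.423 -1.648 2.65
v -1.639 -1.613 3.603
v -0.56 -1.389 2.52
v -0.79 -1.224 2.371
v -1.075 -1.181 2.231
v -1.364 -1.266 2.122
v -1.607 -1.466 2.065
v -1.763 -1.745 2.068
v -1.805 -2.056 2.132
v -1.725 -2.345 2.245
v -1.537 -2.562 2.388
v -1.273 -2.668 2.535
v -0.98 -2.647 2.662
v -0.708 -2.501 2.747
v -0.504 -2.256 2.775
v -0.403 -1.954 2.741
v -1.164 -2.734 -1.799
v -0.862 -2.219 -2.062
v -0.498 -3.381 -2.298
v -0.196 -2.866 -2.561
v -0.146 -2.981 -1.922
v -0.558 -2.581 -1.613
v -0.802 -3.019 -2.747
v -1.214 -2.619 -2.438
v -0.638 -2.396 -2.648
v -0.233 -2.372 -2.138
v -1.127 -3.228 -2.222
v -0.722 -3.204 -1.712
f 2 1 5
f 2 5 3
f 3 5 6
f 3 6 4
f 5 1 7
f 5 7 6
f 6 7 8
f 6 8 4
f 7 1 9
f 7 9 8
f 8 9 10
f 8 10 4
f 9 1 11
f 9 11 10
f 10 11 12
f 10 12 4
f 11 1 13
f 11 13 12
f 12 13 14
f 12 14 4
f 13 1 15
f 13 15 14
f 14 15 16
f 14 16 4
f 15 1 17
f 15 17 16
f 16 17 18
f 16 18 4
f 17 1 19
f 17 19 18
f 18 19 20
f 18 20 4
f 19 1 21
f 19 21 20
f 20 21 22
f 20 22 4
f 21 1 23
f 21 23 22
f 22 23 24
f 22 24 4
f 23 1 25
f 23 25 24
f 24 25 26
f 24 26 4
f 25 1 27
f 25 27 26
f 26 27 28
f 26 28 4
f 27 1 29
f 27 29 28
f 28 29 30
f 28 30 4
f 29 1 31
f 29 31 30
f 30 31 32
f 30 32 4
f 31 1 33
f 31 33 32
f 32 33 34
f 32 34 4
f 33 1 2
f 33 2 34
f 34 2 3
f 34 3 4
f 36 38 35
f 39 36 35
f 35 38 37
f 37 39 35
f 36 42 38
f 40 36 39
f 40 42 36
f 38 42 37
f 41 39 37
f 37 42 41
f 41 40 39
f 42 40 41
f 44 43 47
f 44 47 45
f 45 47 48
f 45 48 46
f 47 43 49
f 47 49 48
f 48 49 50
f 48 50 46
f 49 43 51
f 49 51 50
f 50 51 52
f 50 52 46
f 51 43 53
f 51 53 52
f 52 53 54
f 52 54 46
f 53 43 55
f 53 55 54
f 54 55 56
f 54 56 46
f 55 43 57
f 55 57 56
f 56 57 58
f 56 58 46
f 57 43 59
f 57 59 58
f 58 59 60
f 58 60 46
f 59 43 61
f 59 61 60
f 60 61 62
f 60 62 46
f 61 43 44
f 61 44 62
f 62 44 45
f 62 45 46
f 64 63 66
f 64 66 65
f 66 63 67
f 66 67 65
f 67 63 68
f 67 68 65
f 68 63 69
f 68 69 65
f 69 63 70
f 69 70 65
f 70 63 71
f 70 71 65
f 71 63 72
f 71 72 65
f 72 63 73
f 72 73 65
f 73 63 74
f 73 74 65
f 74 63 75
f 74 75 65
f 75 63 76
f 75 76 65
f 76 63 77
f 76 77 65
f 77 63 78
f 77 78 65
f 78 63 79
f 78 79 65
f 79 63 64
f 79 64 65
f 80 91 85
f 80 85 81
f 80 81 87
f 80 87 90
f 80 90 91
f 81 85 89
f 85 91 84
f 91 90 82
f 90 87 86
f 87 81 88
f 83 89 84
f 83 84 82
f 83 82 86
f 83 86 88
f 83 88 89
f 84 89 85
f 82 84 91
f 86 82 90
f 88 86 87
f 89 88 81



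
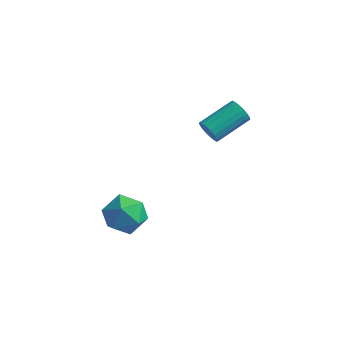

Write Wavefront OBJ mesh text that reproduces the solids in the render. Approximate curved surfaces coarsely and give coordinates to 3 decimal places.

v 0.582 1.547 0.127
v 0.842 1.221 0.572
v 1.618 2.668 1.178
v 1.358 2.993 0.733
v 1.025 1.206 0.372
v 1.801 2.653 0.978
v 1.12 1.259 0.124
v 1.896 2.706 0.729
v 1.109 1.369 -0.124
v 1.885 2.816 0.481
v 0.993 1.514 -0.323
v 1.769 2.961 0.283
v 0.796 1.666 -0.432
v 1.572 3.113 0.174
v 0.556 1.794 -0.43
v 1.332 3.241 0.176
v 0.322 1.872 -0.318
v 1.098 3.319 0.288
v 0.139 1.887 -0.118
v 0.915 3.334 0.488
v 0.044 1.834 0.131
v 0.82 3.281 0.736
v 0.055 1.724 0.379
v 0.831 3.171 0.984
v 0.171 1.579 0.577
v 0.947 3.026 1.183
v 0.368 1.427 0.686
v 1.144 2.874 1.292
v 0.608 1.299 0.684
v 1.384 2.746 1.29
v -1.182 -1.552 -2.614
v -0.355 -2.062 -3.017
v -1.965 -3.038 -2.343
v -1.138 -3.548 -2.746
v -1.052 -3.053 -1.822
v -0.568 -2.134 -1.99
v -1.752 -2.966 -3.37
v -1.268 -2.047 -3.538
v -0.707 -2.935 -3.484
v -0.275 -2.989 -2.527
v -2.045 -2.111 -2.833
v -1.613 -2.165 -1.876
f 2 1 5
f 2 5 3
f 3 5 6
f 3 6 4
f 5 1 7
f 5 7 6
f 6 7 8
f 6 8 4
f 7 1 9
f 7 9 8
f 8 9 10
f 8 10 4
f 9 1 11
f 9 11 10
f 10 11 12
f 10 12 4
f 11 1 13
f 11 13 12
f 12 13 14
f 12 14 4
f 13 1 15
f 13 15 14
f 14 15 16
f 14 16 4
f 15 1 17
f 15 17 16
f 16 17 18
f 16 18 4
f 17 1 19
f 17 19 18
f 18 19 20
f 18 20 4
f 19 1 21
f 19 21 20
f 20 21 22
f 20 22 4
f 21 1 23
f 21 23 22
f 22 23 24
f 22 24 4
f 23 1 25
f 23 25 24
f 24 25 26
f 24 26 4
f 25 1 27
f 25 27 26
f 26 27 28
f 26 28 4
f 27 1 29
f 27 29 28
f 28 29 30
f 28 30 4
f 29 1 2
f 29 2 30
f 30 2 3
f 30 3 4
f 31 42 36
f 31 36 32
f 31 32 38
f 31 38 41
f 31 41 42
f 32 36 40
f 36 42 35
f 42 41 33
f 41 38 37
f 38 32 39
f 34 40 35
f 34 35 33
f 34 33 37
f 34 37 39
f 34 39 40
f 35 40 36
f 33 35 42
f 37 33 41
f 39 37 38
f 40 39 32



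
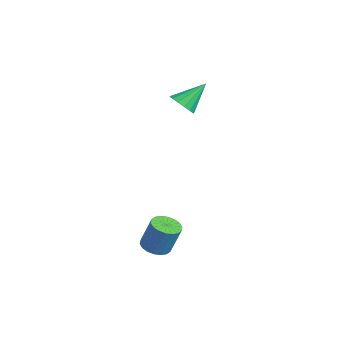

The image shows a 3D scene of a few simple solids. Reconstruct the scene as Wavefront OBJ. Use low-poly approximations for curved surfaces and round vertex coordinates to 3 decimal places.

v 2.228 -2.351 -3.976
v 2.759 -2.119 -4.168
v 3.062 -1.796 -2.935
v 2.532 -2.029 -2.744
v 2.591 -1.906 -4.182
v 2.894 -1.583 -2.949
v 2.351 -1.781 -4.156
v 2.655 -1.459 -2.923
v 2.087 -1.77 -4.094
v 2.39 -1.447 -2.861
v 1.851 -1.873 -4.009
v 2.154 -1.55 -2.776
v 1.69 -2.071 -3.917
v 1.993 -1.749 -2.684
v 1.635 -2.325 -3.837
v 1.938 -2.002 -2.605
v 1.698 -2.584 -3.785
v 2.001 -2.261 -2.552
v 1.866 -2.797 -3.771
v 2.169 -2.474 -2.538
v 2.105 -2.921 -3.797
v 2.409 -2.599 -2.564
v 2.37 -2.933 -3.859
v 2.673 -2.61 -2.626
v 2.606 -2.83 -3.944
v 2.909 -2.507 -2.711
v 2.767 -2.631 -4.036
v 3.07 -2.309 -2.803
v 2.822 -2.378 -4.115
v 3.125 -2.055 -2.883
v -2.604 0.657 0.586
v -2.086 0.943 0.315
v -2.696 1.723 1.534
v -2.351 1.067 0.149
v -2.684 1.082 0.1
v -2.995 0.983 0.181
v -3.201 0.797 0.371
v -3.248 0.573 0.618
v -3.121 0.372 0.856
v -2.857 0.247 1.022
v -2.524 0.232 1.071
v -2.213 0.331 0.99
v -2.007 0.517 0.8
v -1.96 0.741 0.554
f 2 1 5
f 2 5 3
f 3 5 6
f 3 6 4
f 5 1 7
f 5 7 6
f 6 7 8
f 6 8 4
f 7 1 9
f 7 9 8
f 8 9 10
f 8 10 4
f 9 1 11
f 9 11 10
f 10 11 12
f 10 12 4
f 11 1 13
f 11 13 12
f 12 13 14
f 12 14 4
f 13 1 15
f 13 15 14
f 14 15 16
f 14 16 4
f 15 1 17
f 15 17 16
f 16 17 18
f 16 18 4
f 17 1 19
f 17 19 18
f 18 19 20
f 18 20 4
f 19 1 21
f 19 21 20
f 20 21 22
f 20 22 4
f 21 1 23
f 21 23 22
f 22 23 24
f 22 24 4
f 23 1 25
f 23 25 24
f 24 25 26
f 24 26 4
f 25 1 27
f 25 27 26
f 26 27 28
f 26 28 4
f 27 1 29
f 27 29 28
f 28 29 30
f 28 30 4
f 29 1 2
f 29 2 30
f 30 2 3
f 30 3 4
f 32 31 34
f 32 34 33
f 34 31 35
f 34 35 33
f 35 31 36
f 35 36 33
f 36 31 37
f 36 37 33
f 37 31 38
f 37 38 33
f 38 31 39
f 38 39 33
f 39 31 40
f 39 40 33
f 40 31 41
f 40 41 33
f 41 31 42
f 41 42 33
f 42 31 43
f 42 43 33
f 43 31 44
f 43 44 33
f 44 31 32
f 44 32 33



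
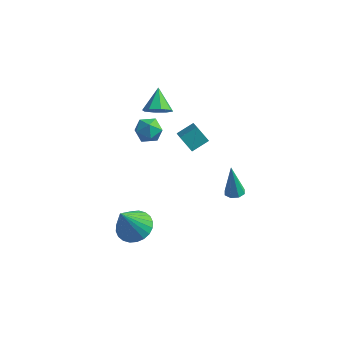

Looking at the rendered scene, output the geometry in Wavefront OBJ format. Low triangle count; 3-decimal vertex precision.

v -1.668 -3.328 -0.999
v -0.846 -3.904 -1.116
v -2.012 -4.192 0.839
v -0.693 -3.588 -0.938
v -0.689 -3.231 -0.77
v -0.833 -2.89 -0.636
v -1.104 -2.615 -0.558
v -1.461 -2.449 -0.547
v -1.85 -2.416 -0.605
v -2.211 -2.523 -0.722
v -2.489 -2.752 -0.882
v -2.642 -3.068 -1.06
v -2.647 -3.425 -1.228
v -2.502 -3.766 -1.362
v -2.231 -4.041 -1.44
v -1.874 -4.207 -1.451
v -1.485 -4.24 -1.393
v -1.125 -4.133 -1.276
v 2.332 0.168 0.376
v 2.724 -0.204 0.473
v 2.028 0.332 2.224
v 2.874 0.189 0.463
v 2.706 0.57 0.402
v 2.319 0.716 0.325
v 1.939 0.541 0.279
v 1.789 0.148 0.289
v 1.957 -0.233 0.35
v 2.344 -0.379 0.426
v -3.072 2.415 3.025
v -2.385 2.838 2.877
v -3.528 3.465 3.915
v -2.846 2.979 2.475
v -3.439 2.79 2.395
v -3.817 2.381 2.684
v -3.759 1.992 3.173
v -3.299 1.851 3.575
v -2.706 2.04 3.655
v -2.327 2.449 3.366
v -3.786 3.637 0.964
v -3.152 3.146 0.65
v -4.708 2.954 0.17
v -4.074 2.463 -0.144
v -4.317 2.379 0.679
v -3.747 2.801 1.17
v -4.113 3.299 -0.35
v -3.543 3.721 0.141
v -3.354 2.937 -0.162
v -3.479 2.368 0.474
v -4.381 3.732 0.346
v -4.506 3.163 0.982
v -2.518 3.584 0.224
v -1.908 4.372 0.688
v -1.753 3.442 -0.54
v -1.143 4.23 -0.075
v -1.857 2.57 1.075
v -1.247 3.358 1.54
v -1.092 2.428 0.312
v -0.482 3.216 0.776
f 2 1 4
f 2 4 3
f 4 1 5
f 4 5 3
f 5 1 6
f 5 6 3
f 6 1 7
f 6 7 3
f 7 1 8
f 7 8 3
f 8 1 9
f 8 9 3
f 9 1 10
f 9 10 3
f 10 1 11
f 10 11 3
f 11 1 12
f 11 12 3
f 12 1 13
f 12 13 3
f 13 1 14
f 13 14 3
f 14 1 15
f 14 15 3
f 15 1 16
f 15 16 3
f 16 1 17
f 16 17 3
f 17 1 18
f 17 18 3
f 18 1 2
f 18 2 3
f 20 19 22
f 20 22 21
f 22 19 23
f 22 23 21
f 23 19 24
f 23 24 21
f 24 19 25
f 24 25 21
f 25 19 26
f 25 26 21
f 26 19 27
f 26 27 21
f 27 19 28
f 27 28 21
f 28 19 20
f 28 20 21
f 30 29 32
f 30 32 31
f 32 29 33
f 32 33 31
f 33 29 34
f 33 34 31
f 34 29 35
f 34 35 31
f 35 29 36
f 35 36 31
f 36 29 37
f 36 37 31
f 37 29 38
f 37 38 31
f 38 29 30
f 38 30 31
f 39 50 44
f 39 44 40
f 39 40 46
f 39 46 49
f 39 49 50
f 40 44 48
f 44 50 43
f 50 49 41
f 49 46 45
f 46 40 47
f 42 48 43
f 42 43 41
f 42 41 45
f 42 45 47
f 42 47 48
f 43 48 44
f 41 43 50
f 45 41 49
f 47 45 46
f 48 47 40
f 52 54 51
f 55 52 51
f 51 54 53
f 53 55 51
f 52 58 54
f 56 52 55
f 56 58 52
f 54 58 53
f 57 55 53
f 53 58 57
f 57 56 55
f 58 56 57



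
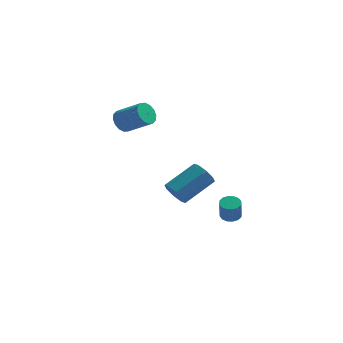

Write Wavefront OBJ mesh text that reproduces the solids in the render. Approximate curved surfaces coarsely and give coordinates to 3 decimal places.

v -1.374 -2.005 -1.072
v -0.875 -2.217 -1.499
v 0.353 -1.187 -0.575
v -0.146 -0.975 -0.148
v -1.114 -1.778 -1.67
v 0.114 -0.749 -0.746
v -1.506 -1.472 -1.49
v -0.278 -0.443 -0.567
v -1.82 -1.478 -1.066
v -0.592 -0.449 -0.142
v -1.873 -1.793 -0.645
v -0.645 -0.763 0.279
v -1.634 -2.231 -0.474
v -0.406 -1.202 0.45
v -1.242 -2.537 -0.653
v -0.014 -1.508 0.27
v -0.928 -2.531 -1.078
v 0.3 -1.502 -0.154
v 0.98 0.208 -3.555
v 1.355 -0.132 -3.673
v 1.355 -0.489 -2.643
v 0.98 -0.148 -2.525
v 1.484 0.091 -3.596
v 1.485 -0.266 -2.566
v 1.479 0.345 -3.508
v 1.48 -0.011 -2.478
v 1.34 0.563 -3.433
v 1.341 0.206 -2.403
v 1.104 0.685 -3.39
v 1.105 0.329 -2.36
v 0.835 0.68 -3.392
v 0.836 0.324 -2.362
v 0.605 0.549 -3.437
v 0.605 0.192 -2.407
v 0.475 0.326 -3.514
v 0.476 -0.031 -2.484
v 0.48 0.071 -3.602
v 0.481 -0.285 -2.572
v 0.619 -0.146 -3.677
v 0.62 -0.503 -2.647
v 0.855 -0.269 -3.72
v 0.856 -0.625 -2.69
v 1.124 -0.264 -3.718
v 1.125 -0.62 -2.688
v -4.005 -0.272 2.604
v -3.705 -0.453 2.057
v -2.514 -0.869 2.849
v -2.815 -0.688 3.396
v -3.62 -0.13 2.099
v -2.429 -0.546 2.892
v -3.639 0.155 2.277
v -2.448 -0.261 3.07
v -3.756 0.325 2.543
v -2.565 -0.091 3.336
v -3.94 0.336 2.824
v -2.749 -0.08 3.617
v -4.141 0.184 3.047
v -2.951 -0.232 3.84
v -4.306 -0.091 3.151
v -3.115 -0.507 3.943
v -4.391 -0.414 3.108
v -3.2 -0.83 3.901
v -4.372 -0.699 2.93
v -3.181 -1.115 3.723
v -4.255 -0.869 2.664
v -3.064 -1.285 3.457
v -4.071 -0.88 2.383
v -2.88 -1.296 3.176
v -3.869 -0.728 2.16
v -2.679 -1.144 2.953
f 2 1 5
f 2 5 3
f 3 5 6
f 3 6 4
f 5 1 7
f 5 7 6
f 6 7 8
f 6 8 4
f 7 1 9
f 7 9 8
f 8 9 10
f 8 10 4
f 9 1 11
f 9 11 10
f 10 11 12
f 10 12 4
f 11 1 13
f 11 13 12
f 12 13 14
f 12 14 4
f 13 1 15
f 13 15 14
f 14 15 16
f 14 16 4
f 15 1 17
f 15 17 16
f 16 17 18
f 16 18 4
f 17 1 2
f 17 2 18
f 18 2 3
f 18 3 4
f 20 19 23
f 20 23 21
f 21 23 24
f 21 24 22
f 23 19 25
f 23 25 24
f 24 25 26
f 24 26 22
f 25 19 27
f 25 27 26
f 26 27 28
f 26 28 22
f 27 19 29
f 27 29 28
f 28 29 30
f 28 30 22
f 29 19 31
f 29 31 30
f 30 31 32
f 30 32 22
f 31 19 33
f 31 33 32
f 32 33 34
f 32 34 22
f 33 19 35
f 33 35 34
f 34 35 36
f 34 36 22
f 35 19 37
f 35 37 36
f 36 37 38
f 36 38 22
f 37 19 39
f 37 39 38
f 38 39 40
f 38 40 22
f 39 19 41
f 39 41 40
f 40 41 42
f 40 42 22
f 41 19 43
f 41 43 42
f 42 43 44
f 42 44 22
f 43 19 20
f 43 20 44
f 44 20 21
f 44 21 22
f 46 45 49
f 46 49 47
f 47 49 50
f 47 50 48
f 49 45 51
f 49 51 50
f 50 51 52
f 50 52 48
f 51 45 53
f 51 53 52
f 52 53 54
f 52 54 48
f 53 45 55
f 53 55 54
f 54 55 56
f 54 56 48
f 55 45 57
f 55 57 56
f 56 57 58
f 56 58 48
f 57 45 59
f 57 59 58
f 58 59 60
f 58 60 48
f 59 45 61
f 59 61 60
f 60 61 62
f 60 62 48
f 61 45 63
f 61 63 62
f 62 63 64
f 62 64 48
f 63 45 65
f 63 65 64
f 64 65 66
f 64 66 48
f 65 45 67
f 65 67 66
f 66 67 68
f 66 68 48
f 67 45 69
f 67 69 68
f 68 69 70
f 68 70 48
f 69 45 46
f 69 46 70
f 70 46 47
f 70 47 48

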